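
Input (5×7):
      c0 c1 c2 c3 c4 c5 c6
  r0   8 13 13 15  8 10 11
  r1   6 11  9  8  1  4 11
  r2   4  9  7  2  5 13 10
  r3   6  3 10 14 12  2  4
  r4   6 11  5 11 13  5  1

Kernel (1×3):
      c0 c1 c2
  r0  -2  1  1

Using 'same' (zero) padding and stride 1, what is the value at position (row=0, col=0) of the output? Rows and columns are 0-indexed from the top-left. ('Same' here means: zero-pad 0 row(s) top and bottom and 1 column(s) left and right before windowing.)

The receptive field on the zero-padded input at this output position is [0 8 13]. Elementwise product with the kernel and sum: 0·-2 + 8·1 + 13·1.

21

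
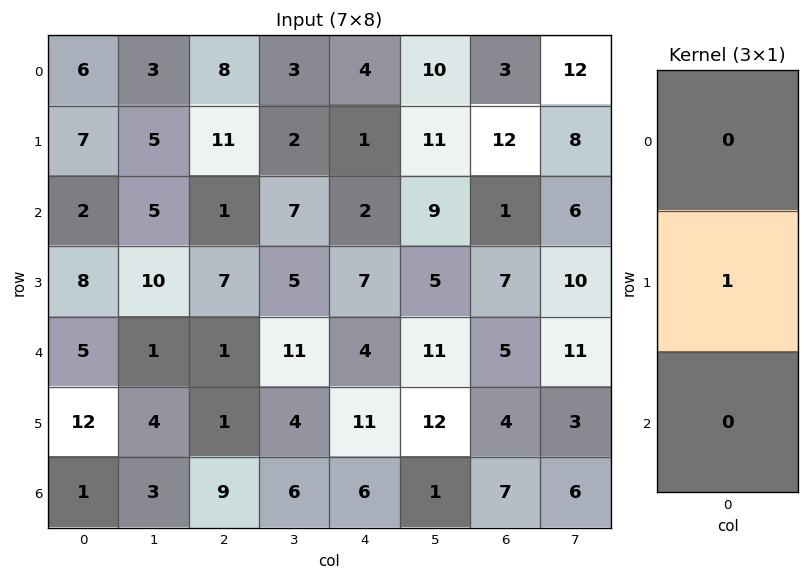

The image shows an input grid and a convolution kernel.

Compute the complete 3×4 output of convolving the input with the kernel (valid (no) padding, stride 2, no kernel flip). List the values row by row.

7 11 1 12
8 7 7 7
12 1 11 4

Output[0,0]: The receptive field on the input at this output position is [6 / 7 / 2]. Elementwise product with the kernel and sum: 7·1.
Output[0,1]: The receptive field on the input at this output position is [8 / 11 / 1]. Elementwise product with the kernel and sum: 11·1.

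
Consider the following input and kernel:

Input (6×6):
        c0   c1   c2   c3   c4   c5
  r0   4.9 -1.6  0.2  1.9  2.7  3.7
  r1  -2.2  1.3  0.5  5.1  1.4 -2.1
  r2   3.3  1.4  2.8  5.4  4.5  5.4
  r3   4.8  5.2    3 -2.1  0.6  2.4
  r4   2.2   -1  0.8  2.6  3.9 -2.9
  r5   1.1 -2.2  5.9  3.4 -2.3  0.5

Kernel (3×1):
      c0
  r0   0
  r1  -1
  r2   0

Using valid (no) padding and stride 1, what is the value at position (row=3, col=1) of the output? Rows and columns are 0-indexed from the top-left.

1

The receptive field on the input at this output position is [5.2 / -1 / -2.2]. Elementwise product with the kernel and sum: -1·-1.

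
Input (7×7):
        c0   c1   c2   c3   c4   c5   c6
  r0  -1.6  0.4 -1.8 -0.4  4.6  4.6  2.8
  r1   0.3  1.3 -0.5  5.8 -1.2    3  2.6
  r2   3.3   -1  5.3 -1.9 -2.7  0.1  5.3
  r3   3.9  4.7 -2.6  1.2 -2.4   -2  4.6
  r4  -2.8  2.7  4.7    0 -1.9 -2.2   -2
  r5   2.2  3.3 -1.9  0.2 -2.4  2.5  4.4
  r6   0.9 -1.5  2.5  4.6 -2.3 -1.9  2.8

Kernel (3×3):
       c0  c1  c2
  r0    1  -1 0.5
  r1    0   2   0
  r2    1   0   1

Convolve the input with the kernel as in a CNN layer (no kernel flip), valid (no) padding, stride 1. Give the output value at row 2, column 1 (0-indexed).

-9.75

The receptive field on the input at this output position is [-1 5.3 -1.9 / 4.7 -2.6 1.2 / 2.7 4.7 0]. Elementwise product with the kernel and sum: -1·1 + 5.3·-1 + -1.9·0.5 + -2.6·2 + 2.7·1 + 0·1.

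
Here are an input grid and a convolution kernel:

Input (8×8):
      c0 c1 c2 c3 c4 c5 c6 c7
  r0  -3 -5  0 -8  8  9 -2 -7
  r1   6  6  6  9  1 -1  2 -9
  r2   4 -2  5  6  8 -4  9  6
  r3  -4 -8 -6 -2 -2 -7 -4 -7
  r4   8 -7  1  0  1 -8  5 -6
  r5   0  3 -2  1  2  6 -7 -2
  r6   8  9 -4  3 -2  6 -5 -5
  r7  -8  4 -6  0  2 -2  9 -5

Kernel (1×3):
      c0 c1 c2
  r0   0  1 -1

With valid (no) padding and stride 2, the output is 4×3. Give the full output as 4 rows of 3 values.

-5 -16 11
-7 -2 -13
-8 -1 -13
13 5 11

Output[0,0]: The receptive field on the input at this output position is [-3 -5 0]. Elementwise product with the kernel and sum: -5·1 + 0·-1.
Output[0,1]: The receptive field on the input at this output position is [0 -8 8]. Elementwise product with the kernel and sum: -8·1 + 8·-1.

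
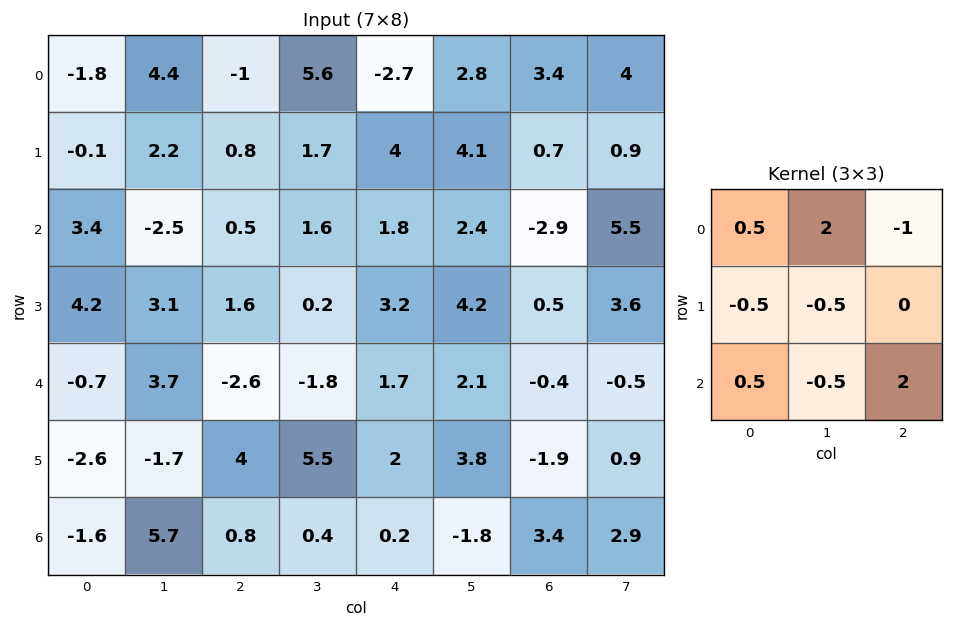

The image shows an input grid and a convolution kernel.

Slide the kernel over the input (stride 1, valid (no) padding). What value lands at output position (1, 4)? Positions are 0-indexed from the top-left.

7.9

The receptive field on the input at this output position is [4 4.1 0.7 / 1.8 2.4 -2.9 / 3.2 4.2 0.5]. Elementwise product with the kernel and sum: 4·0.5 + 4.1·2 + 0.7·-1 + 1.8·-0.5 + 2.4·-0.5 + 3.2·0.5 + 4.2·-0.5 + 0.5·2.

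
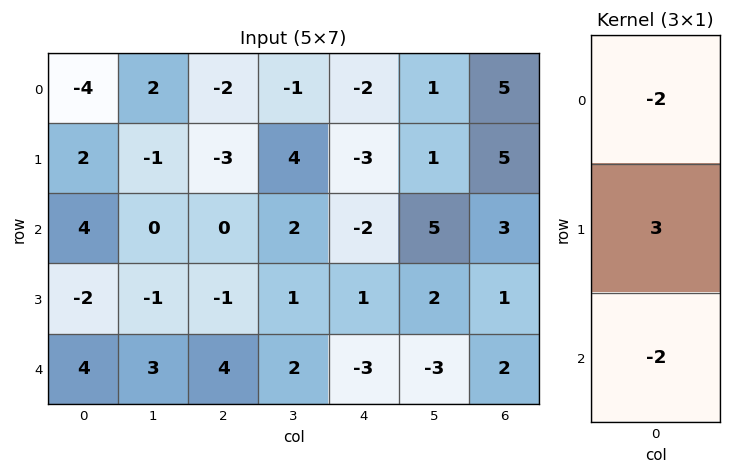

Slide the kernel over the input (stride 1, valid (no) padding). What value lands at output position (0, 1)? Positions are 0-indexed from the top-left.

-7

The receptive field on the input at this output position is [2 / -1 / 0]. Elementwise product with the kernel and sum: 2·-2 + -1·3 + 0·-2.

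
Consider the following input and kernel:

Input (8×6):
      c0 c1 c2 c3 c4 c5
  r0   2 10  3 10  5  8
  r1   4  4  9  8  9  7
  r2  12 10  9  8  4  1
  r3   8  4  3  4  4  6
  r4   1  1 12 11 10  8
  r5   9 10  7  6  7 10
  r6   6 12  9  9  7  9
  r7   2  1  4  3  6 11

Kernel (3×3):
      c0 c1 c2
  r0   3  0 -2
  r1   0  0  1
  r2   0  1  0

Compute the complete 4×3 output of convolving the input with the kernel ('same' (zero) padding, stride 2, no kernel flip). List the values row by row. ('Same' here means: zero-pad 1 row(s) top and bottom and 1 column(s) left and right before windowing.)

14 19 17
10 7 15
2 22 15
-6 31 13

Output[0,0]: The receptive field on the zero-padded input at this output position is [0 0 0 / 0 2 10 / 0 4 4]. Elementwise product with the kernel and sum: 0·3 + 0·-2 + 10·1 + 4·1.
Output[0,1]: The receptive field on the zero-padded input at this output position is [0 0 0 / 10 3 10 / 4 9 8]. Elementwise product with the kernel and sum: 0·3 + 0·-2 + 10·1 + 9·1.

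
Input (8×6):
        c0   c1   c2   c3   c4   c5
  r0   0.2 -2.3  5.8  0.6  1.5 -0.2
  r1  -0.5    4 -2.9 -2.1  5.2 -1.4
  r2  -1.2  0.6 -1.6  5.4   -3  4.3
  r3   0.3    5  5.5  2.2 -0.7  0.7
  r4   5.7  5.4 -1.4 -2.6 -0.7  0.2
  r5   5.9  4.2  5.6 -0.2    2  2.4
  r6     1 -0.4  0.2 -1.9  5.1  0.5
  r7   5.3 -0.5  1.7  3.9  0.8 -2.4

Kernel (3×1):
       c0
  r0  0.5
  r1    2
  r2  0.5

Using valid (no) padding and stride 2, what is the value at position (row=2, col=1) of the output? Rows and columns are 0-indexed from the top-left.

The receptive field on the input at this output position is [-1.4 / 5.6 / 0.2]. Elementwise product with the kernel and sum: -1.4·0.5 + 5.6·2 + 0.2·0.5.

10.6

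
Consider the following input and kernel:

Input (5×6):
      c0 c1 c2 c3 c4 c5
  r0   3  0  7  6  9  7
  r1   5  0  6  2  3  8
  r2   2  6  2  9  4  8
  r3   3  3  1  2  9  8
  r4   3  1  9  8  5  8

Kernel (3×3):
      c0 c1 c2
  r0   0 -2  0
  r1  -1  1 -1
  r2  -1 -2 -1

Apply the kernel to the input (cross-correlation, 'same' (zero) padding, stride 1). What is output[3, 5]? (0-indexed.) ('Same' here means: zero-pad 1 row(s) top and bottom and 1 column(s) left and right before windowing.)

The receptive field on the zero-padded input at this output position is [4 8 0 / 9 8 0 / 5 8 0]. Elementwise product with the kernel and sum: 8·-2 + 9·-1 + 8·1 + 0·-1 + 5·-1 + 8·-2 + 0·-1.

-38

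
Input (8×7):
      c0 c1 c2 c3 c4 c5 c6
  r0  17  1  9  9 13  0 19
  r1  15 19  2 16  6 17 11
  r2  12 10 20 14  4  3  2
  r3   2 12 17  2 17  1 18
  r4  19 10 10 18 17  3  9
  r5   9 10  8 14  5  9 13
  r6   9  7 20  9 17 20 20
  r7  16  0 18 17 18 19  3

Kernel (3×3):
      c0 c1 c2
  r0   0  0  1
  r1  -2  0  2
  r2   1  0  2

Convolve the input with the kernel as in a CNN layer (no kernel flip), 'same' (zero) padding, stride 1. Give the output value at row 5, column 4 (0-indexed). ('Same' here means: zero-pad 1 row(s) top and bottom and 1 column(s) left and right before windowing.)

42

The receptive field on the zero-padded input at this output position is [18 17 3 / 14 5 9 / 9 17 20]. Elementwise product with the kernel and sum: 3·1 + 14·-2 + 9·2 + 9·1 + 20·2.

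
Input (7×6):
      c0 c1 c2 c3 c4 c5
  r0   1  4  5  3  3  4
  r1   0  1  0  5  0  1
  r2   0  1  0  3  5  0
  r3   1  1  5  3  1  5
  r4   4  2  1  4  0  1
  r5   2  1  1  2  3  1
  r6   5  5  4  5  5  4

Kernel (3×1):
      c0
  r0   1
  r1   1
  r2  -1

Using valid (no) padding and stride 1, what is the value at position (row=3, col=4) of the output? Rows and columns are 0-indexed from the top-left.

-2

The receptive field on the input at this output position is [1 / 0 / 3]. Elementwise product with the kernel and sum: 1·1 + 0·1 + 3·-1.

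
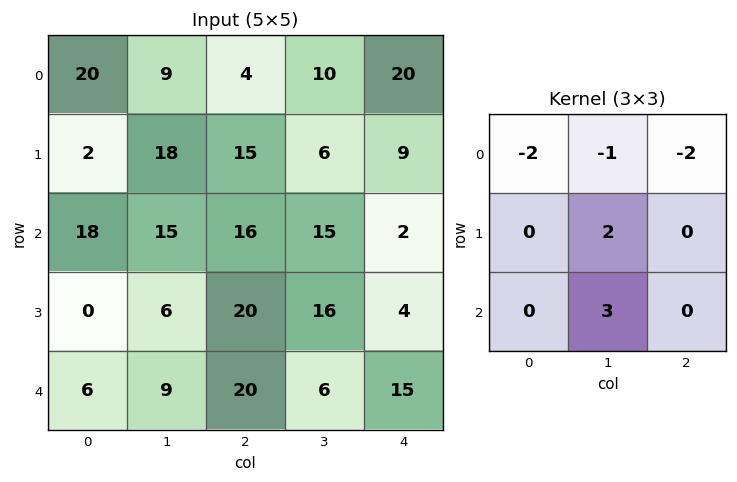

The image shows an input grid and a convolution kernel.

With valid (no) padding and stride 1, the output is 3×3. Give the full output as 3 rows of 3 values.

24 36 -1
-4 29 24
-44 24 -1

Output[0,0]: The receptive field on the input at this output position is [20 9 4 / 2 18 15 / 18 15 16]. Elementwise product with the kernel and sum: 20·-2 + 9·-1 + 4·-2 + 18·2 + 15·3.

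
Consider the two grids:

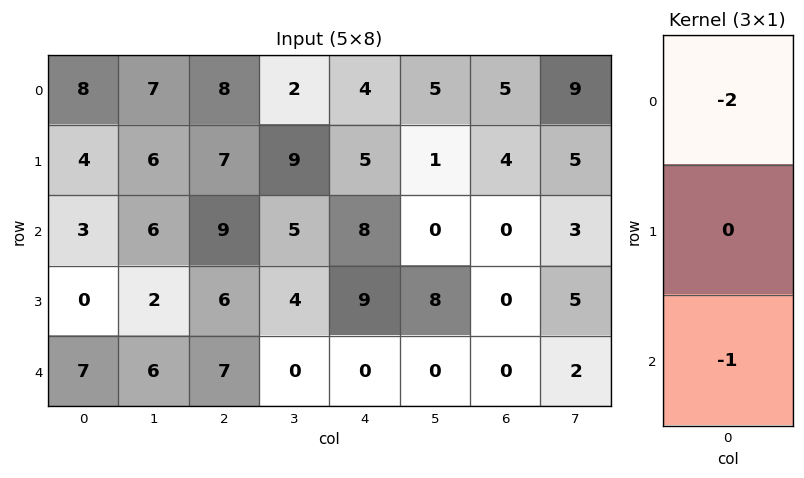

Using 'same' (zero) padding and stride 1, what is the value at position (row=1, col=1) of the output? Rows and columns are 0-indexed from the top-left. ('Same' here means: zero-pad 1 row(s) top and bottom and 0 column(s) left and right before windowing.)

The receptive field on the zero-padded input at this output position is [7 / 6 / 6]. Elementwise product with the kernel and sum: 7·-2 + 6·-1.

-20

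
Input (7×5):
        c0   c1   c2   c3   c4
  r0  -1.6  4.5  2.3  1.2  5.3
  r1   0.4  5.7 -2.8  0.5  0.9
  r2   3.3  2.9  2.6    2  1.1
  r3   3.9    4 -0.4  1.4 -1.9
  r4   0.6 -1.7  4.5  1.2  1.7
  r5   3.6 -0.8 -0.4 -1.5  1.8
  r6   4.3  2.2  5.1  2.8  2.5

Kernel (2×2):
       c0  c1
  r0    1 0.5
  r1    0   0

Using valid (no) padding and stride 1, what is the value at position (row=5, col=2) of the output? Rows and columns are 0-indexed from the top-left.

-1.15

The receptive field on the input at this output position is [-0.4 -1.5 / 5.1 2.8]. Elementwise product with the kernel and sum: -0.4·1 + -1.5·0.5.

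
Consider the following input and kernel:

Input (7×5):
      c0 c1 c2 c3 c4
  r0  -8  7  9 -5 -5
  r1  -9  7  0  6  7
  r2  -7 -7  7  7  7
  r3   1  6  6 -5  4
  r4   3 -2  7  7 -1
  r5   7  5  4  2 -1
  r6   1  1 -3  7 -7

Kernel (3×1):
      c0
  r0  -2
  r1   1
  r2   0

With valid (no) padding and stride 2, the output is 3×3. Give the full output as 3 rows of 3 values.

7 -18 17
15 -8 -10
1 -10 1

Output[0,0]: The receptive field on the input at this output position is [-8 / -9 / -7]. Elementwise product with the kernel and sum: -8·-2 + -9·1.
Output[0,1]: The receptive field on the input at this output position is [9 / 0 / 7]. Elementwise product with the kernel and sum: 9·-2 + 0·1.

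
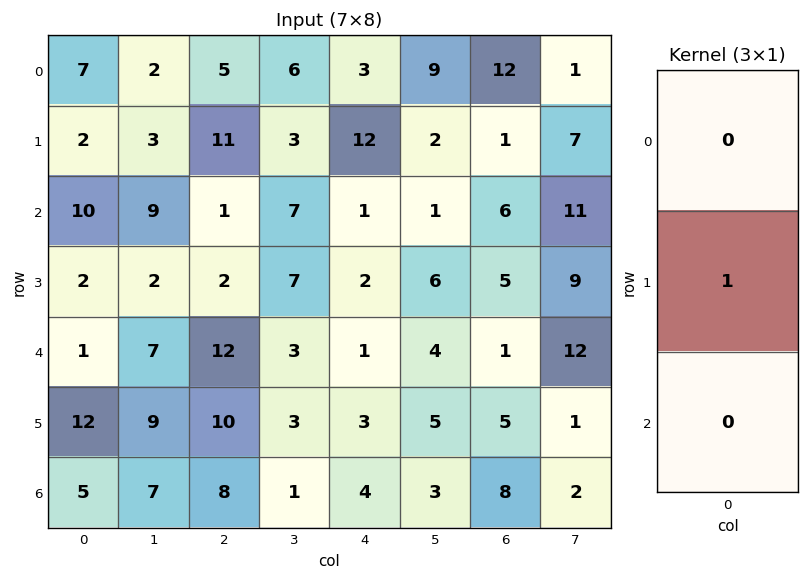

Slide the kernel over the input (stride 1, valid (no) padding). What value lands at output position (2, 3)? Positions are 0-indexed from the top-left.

The receptive field on the input at this output position is [7 / 7 / 3]. Elementwise product with the kernel and sum: 7·1.

7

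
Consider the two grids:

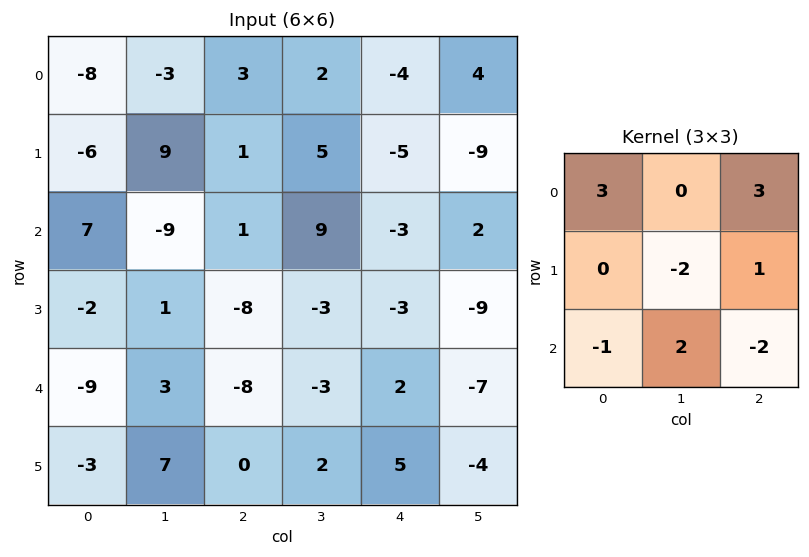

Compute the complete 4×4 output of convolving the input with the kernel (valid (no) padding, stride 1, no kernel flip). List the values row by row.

-59 -7 5 0
24 38 -25 11
45 0 -5 51
-27 -4 -31 -31

Output[0,0]: The receptive field on the input at this output position is [-8 -3 3 / -6 9 1 / 7 -9 1]. Elementwise product with the kernel and sum: -8·3 + 3·3 + 9·-2 + 1·1 + 7·-1 + -9·2 + 1·-2.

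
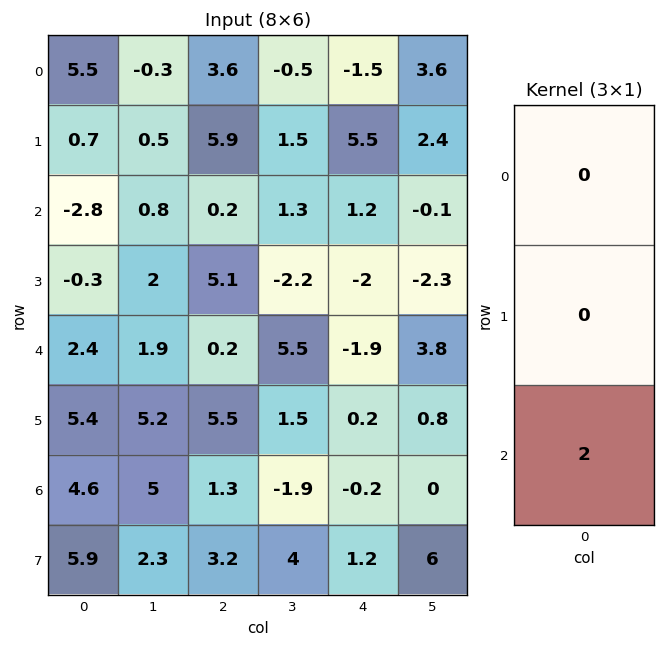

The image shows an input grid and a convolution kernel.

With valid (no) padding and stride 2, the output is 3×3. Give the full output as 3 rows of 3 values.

Output[0,0]: The receptive field on the input at this output position is [5.5 / 0.7 / -2.8]. Elementwise product with the kernel and sum: -2.8·2.

-5.6 0.4 2.4
4.8 0.4 -3.8
9.2 2.6 -0.4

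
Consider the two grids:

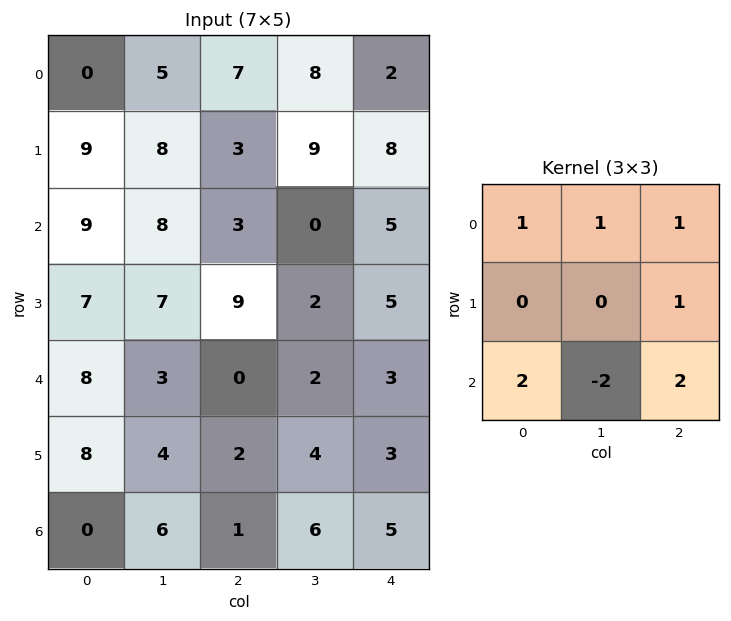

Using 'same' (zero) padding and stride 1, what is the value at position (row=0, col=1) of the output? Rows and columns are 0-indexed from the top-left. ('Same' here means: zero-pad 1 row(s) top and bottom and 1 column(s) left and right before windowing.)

15

The receptive field on the zero-padded input at this output position is [0 0 0 / 0 5 7 / 9 8 3]. Elementwise product with the kernel and sum: 0·1 + 0·1 + 0·1 + 7·1 + 9·2 + 8·-2 + 3·2.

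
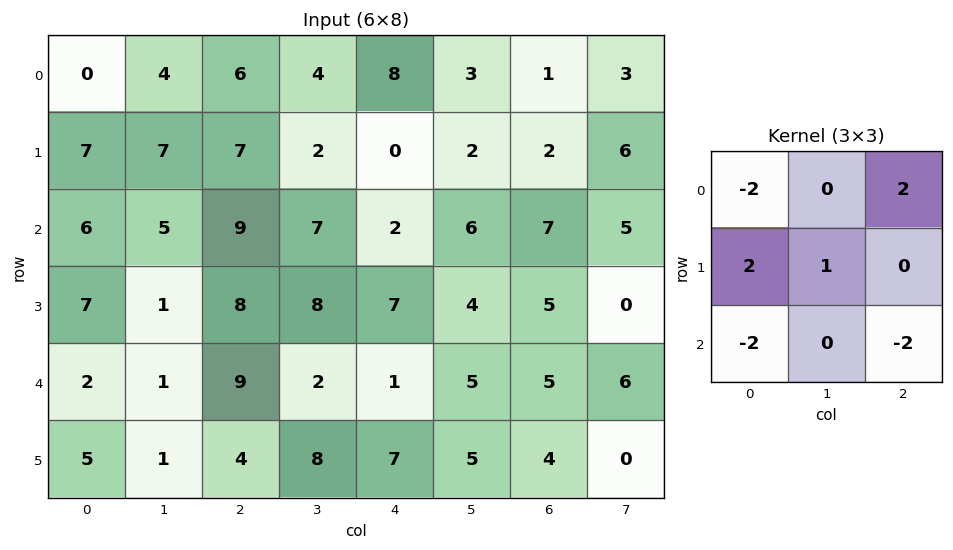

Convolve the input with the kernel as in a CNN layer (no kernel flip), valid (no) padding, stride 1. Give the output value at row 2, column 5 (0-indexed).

The receptive field on the input at this output position is [6 7 5 / 4 5 0 / 5 5 6]. Elementwise product with the kernel and sum: 6·-2 + 5·2 + 4·2 + 5·1 + 5·-2 + 6·-2.

-11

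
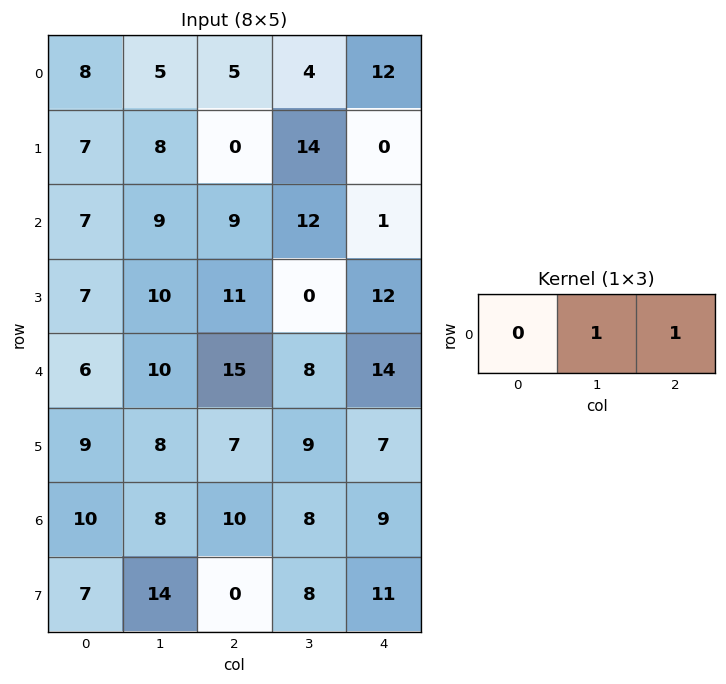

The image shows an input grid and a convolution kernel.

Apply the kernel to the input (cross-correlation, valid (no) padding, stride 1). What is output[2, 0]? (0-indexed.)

The receptive field on the input at this output position is [7 9 9]. Elementwise product with the kernel and sum: 9·1 + 9·1.

18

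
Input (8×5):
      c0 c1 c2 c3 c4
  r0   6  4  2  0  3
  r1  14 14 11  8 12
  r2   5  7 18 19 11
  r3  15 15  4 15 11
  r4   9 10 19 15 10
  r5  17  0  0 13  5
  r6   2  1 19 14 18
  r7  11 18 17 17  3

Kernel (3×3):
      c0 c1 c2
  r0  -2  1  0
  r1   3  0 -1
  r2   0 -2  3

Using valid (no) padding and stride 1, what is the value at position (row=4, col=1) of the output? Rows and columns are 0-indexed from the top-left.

-10

The receptive field on the input at this output position is [10 19 15 / 0 0 13 / 1 19 14]. Elementwise product with the kernel and sum: 10·-2 + 19·1 + 0·3 + 13·-1 + 19·-2 + 14·3.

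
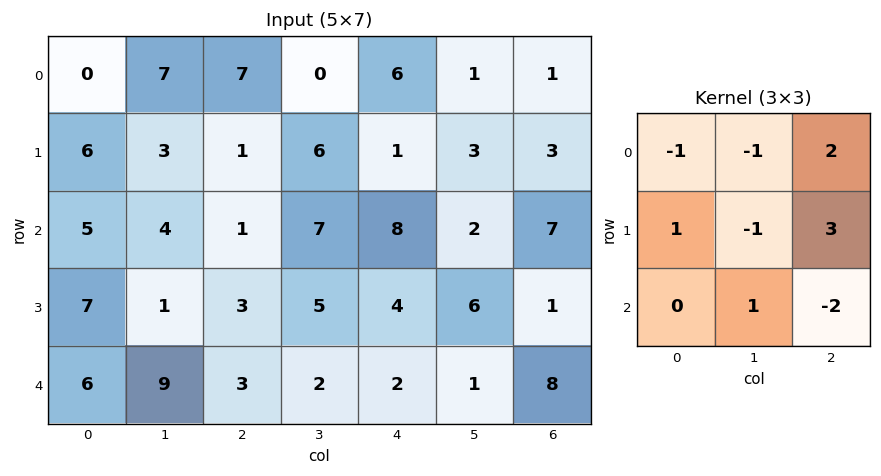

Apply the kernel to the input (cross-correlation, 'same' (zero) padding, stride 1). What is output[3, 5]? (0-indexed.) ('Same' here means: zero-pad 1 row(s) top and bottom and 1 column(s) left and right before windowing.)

The receptive field on the zero-padded input at this output position is [8 2 7 / 4 6 1 / 2 1 8]. Elementwise product with the kernel and sum: 8·-1 + 2·-1 + 7·2 + 4·1 + 6·-1 + 1·3 + 1·1 + 8·-2.

-10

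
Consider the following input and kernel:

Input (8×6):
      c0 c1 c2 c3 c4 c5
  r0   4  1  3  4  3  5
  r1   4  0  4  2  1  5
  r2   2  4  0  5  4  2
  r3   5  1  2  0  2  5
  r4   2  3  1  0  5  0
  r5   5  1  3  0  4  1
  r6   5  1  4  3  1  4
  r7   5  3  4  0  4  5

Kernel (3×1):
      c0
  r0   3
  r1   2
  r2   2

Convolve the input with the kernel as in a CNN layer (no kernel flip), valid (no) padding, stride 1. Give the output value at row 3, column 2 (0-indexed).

14

The receptive field on the input at this output position is [2 / 1 / 3]. Elementwise product with the kernel and sum: 2·3 + 1·2 + 3·2.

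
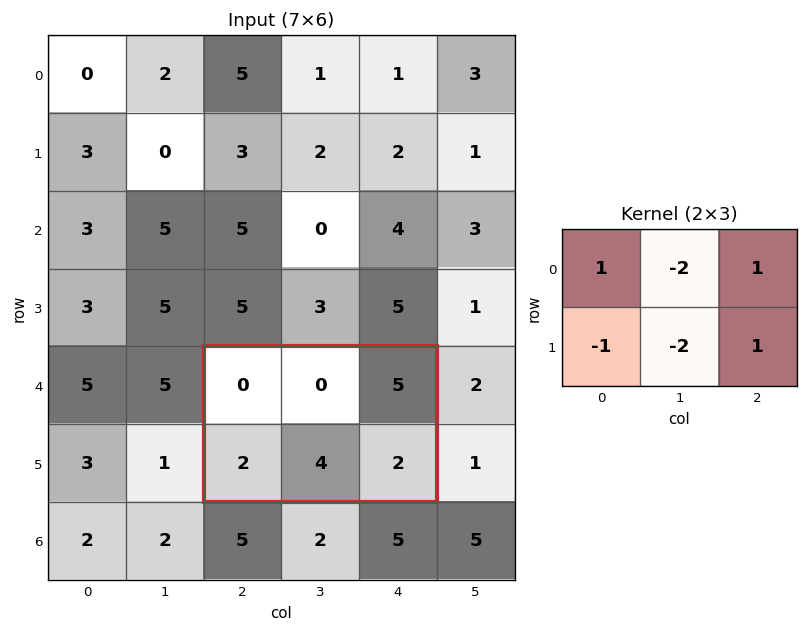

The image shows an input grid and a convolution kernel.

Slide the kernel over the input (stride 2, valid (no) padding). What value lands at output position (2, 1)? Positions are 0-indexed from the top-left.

-3

The receptive field on the input at this output position is [0 0 5 / 2 4 2]. Elementwise product with the kernel and sum: 0·1 + 0·-2 + 5·1 + 2·-1 + 4·-2 + 2·1.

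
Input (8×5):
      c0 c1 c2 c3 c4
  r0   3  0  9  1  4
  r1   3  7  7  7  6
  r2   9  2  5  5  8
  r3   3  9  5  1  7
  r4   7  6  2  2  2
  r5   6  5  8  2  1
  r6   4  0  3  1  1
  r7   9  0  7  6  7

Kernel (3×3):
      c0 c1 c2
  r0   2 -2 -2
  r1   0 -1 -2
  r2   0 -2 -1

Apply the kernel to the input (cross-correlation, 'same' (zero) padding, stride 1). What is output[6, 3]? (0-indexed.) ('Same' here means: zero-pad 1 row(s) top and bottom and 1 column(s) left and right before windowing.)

The receptive field on the zero-padded input at this output position is [8 2 1 / 3 1 1 / 7 6 7]. Elementwise product with the kernel and sum: 8·2 + 2·-2 + 1·-2 + 1·-1 + 1·-2 + 6·-2 + 7·-1.

-12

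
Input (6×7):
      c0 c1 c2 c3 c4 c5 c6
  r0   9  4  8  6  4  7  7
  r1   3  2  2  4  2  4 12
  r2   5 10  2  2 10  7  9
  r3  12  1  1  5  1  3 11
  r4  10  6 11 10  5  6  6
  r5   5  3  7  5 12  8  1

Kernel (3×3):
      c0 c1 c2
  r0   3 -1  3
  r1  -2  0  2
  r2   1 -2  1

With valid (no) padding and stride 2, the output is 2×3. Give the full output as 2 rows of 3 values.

Output[0,0]: The receptive field on the input at this output position is [9 4 8 / 3 2 2 / 5 10 2]. Elementwise product with the kernel and sum: 9·3 + 4·-1 + 8·3 + 3·-2 + 2·2 + 5·1 + 10·-2 + 2·1.

32 38 51
-2 30 69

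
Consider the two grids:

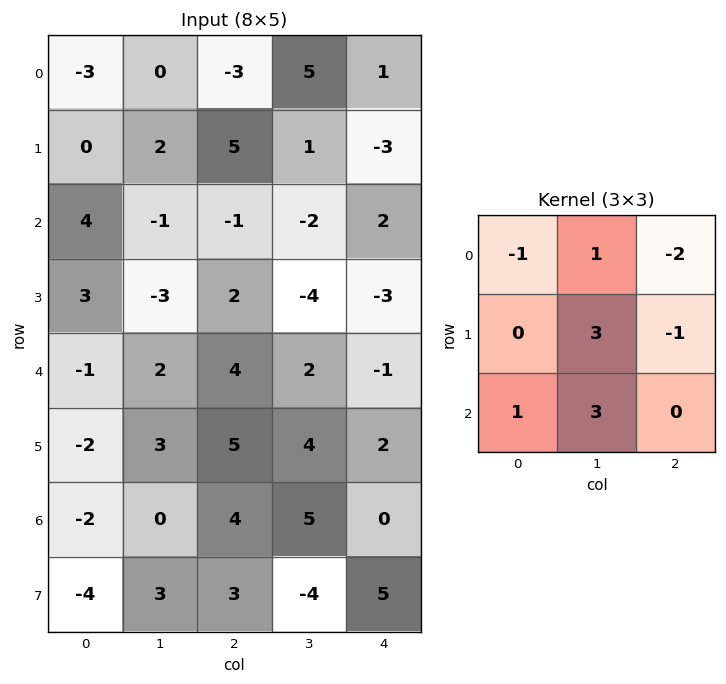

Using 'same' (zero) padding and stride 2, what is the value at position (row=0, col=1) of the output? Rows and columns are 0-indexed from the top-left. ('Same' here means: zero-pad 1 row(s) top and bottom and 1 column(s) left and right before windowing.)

3

The receptive field on the zero-padded input at this output position is [0 0 0 / 0 -3 5 / 2 5 1]. Elementwise product with the kernel and sum: 0·-1 + 0·1 + 0·-2 + -3·3 + 5·-1 + 2·1 + 5·3.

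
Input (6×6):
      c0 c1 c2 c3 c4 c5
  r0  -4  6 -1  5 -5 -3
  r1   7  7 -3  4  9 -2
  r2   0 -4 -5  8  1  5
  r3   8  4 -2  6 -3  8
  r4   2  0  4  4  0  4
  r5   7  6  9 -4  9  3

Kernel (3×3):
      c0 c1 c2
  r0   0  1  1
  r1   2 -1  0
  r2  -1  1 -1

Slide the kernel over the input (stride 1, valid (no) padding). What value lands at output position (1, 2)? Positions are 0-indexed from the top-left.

6

The receptive field on the input at this output position is [-3 4 9 / -5 8 1 / -2 6 -3]. Elementwise product with the kernel and sum: 4·1 + 9·1 + -5·2 + 8·-1 + -2·-1 + 6·1 + -3·-1.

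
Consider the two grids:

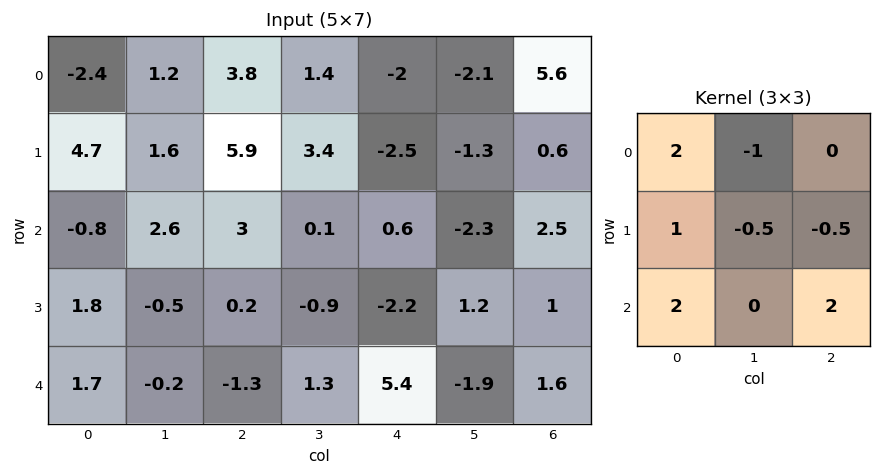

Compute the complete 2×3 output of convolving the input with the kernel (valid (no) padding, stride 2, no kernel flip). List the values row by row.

-0.65 18.85 2.15
-1.45 15.85 14.2

Output[0,0]: The receptive field on the input at this output position is [-2.4 1.2 3.8 / 4.7 1.6 5.9 / -0.8 2.6 3]. Elementwise product with the kernel and sum: -2.4·2 + 1.2·-1 + 4.7·1 + 1.6·-0.5 + 5.9·-0.5 + -0.8·2 + 3·2.
Output[0,1]: The receptive field on the input at this output position is [3.8 1.4 -2 / 5.9 3.4 -2.5 / 3 0.1 0.6]. Elementwise product with the kernel and sum: 3.8·2 + 1.4·-1 + 5.9·1 + 3.4·-0.5 + -2.5·-0.5 + 3·2 + 0.6·2.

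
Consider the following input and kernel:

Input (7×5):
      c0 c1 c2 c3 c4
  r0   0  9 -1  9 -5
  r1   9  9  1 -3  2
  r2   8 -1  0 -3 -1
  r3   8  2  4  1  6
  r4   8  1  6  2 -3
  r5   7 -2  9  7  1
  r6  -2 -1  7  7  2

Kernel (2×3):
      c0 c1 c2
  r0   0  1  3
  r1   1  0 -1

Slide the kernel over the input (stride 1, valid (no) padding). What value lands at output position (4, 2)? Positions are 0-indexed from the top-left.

1

The receptive field on the input at this output position is [6 2 -3 / 9 7 1]. Elementwise product with the kernel and sum: 2·1 + -3·3 + 9·1 + 1·-1.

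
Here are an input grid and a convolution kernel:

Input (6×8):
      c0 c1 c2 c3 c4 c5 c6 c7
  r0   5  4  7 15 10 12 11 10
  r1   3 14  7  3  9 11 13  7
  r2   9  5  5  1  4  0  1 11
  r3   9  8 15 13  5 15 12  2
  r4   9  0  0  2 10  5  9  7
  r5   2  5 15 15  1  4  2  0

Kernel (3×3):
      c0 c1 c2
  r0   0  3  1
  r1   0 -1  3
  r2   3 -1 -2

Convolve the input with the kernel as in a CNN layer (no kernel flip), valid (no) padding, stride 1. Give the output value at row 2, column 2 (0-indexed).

-13

The receptive field on the input at this output position is [5 1 4 / 15 13 5 / 0 2 10]. Elementwise product with the kernel and sum: 1·3 + 4·1 + 13·-1 + 5·3 + 0·3 + 2·-1 + 10·-2.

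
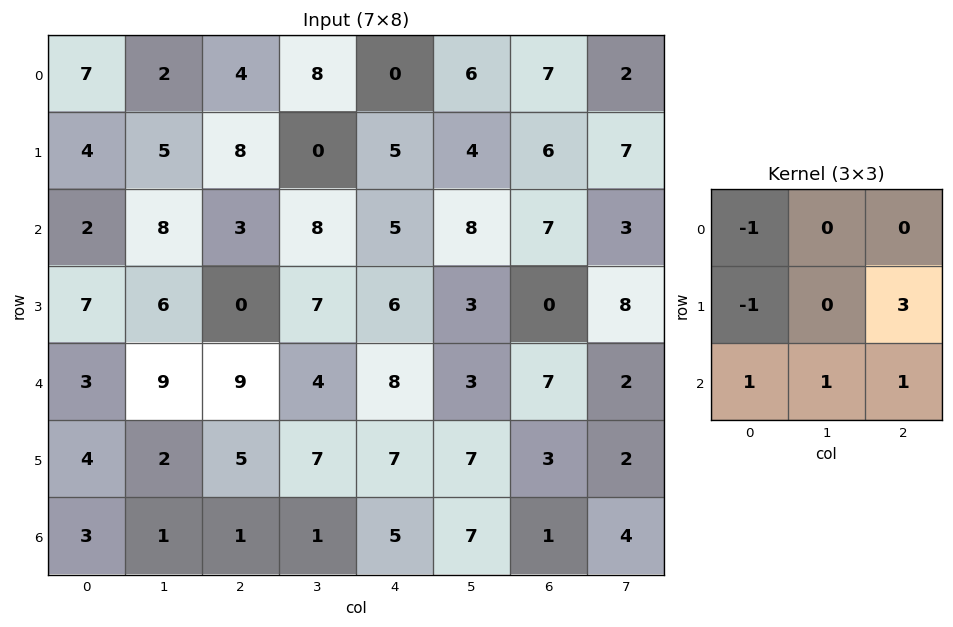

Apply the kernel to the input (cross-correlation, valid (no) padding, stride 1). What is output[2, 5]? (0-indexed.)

The receptive field on the input at this output position is [8 7 3 / 3 0 8 / 3 7 2]. Elementwise product with the kernel and sum: 8·-1 + 3·-1 + 8·3 + 3·1 + 7·1 + 2·1.

25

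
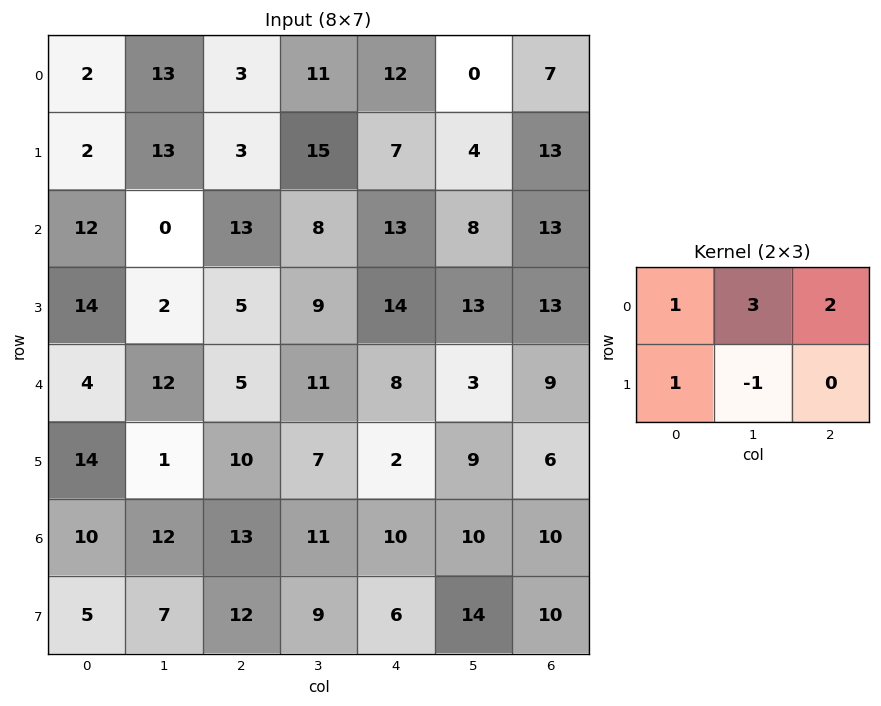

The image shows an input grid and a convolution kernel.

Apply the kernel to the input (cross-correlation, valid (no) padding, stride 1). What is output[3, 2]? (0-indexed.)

The receptive field on the input at this output position is [5 9 14 / 5 11 8]. Elementwise product with the kernel and sum: 5·1 + 9·3 + 14·2 + 5·1 + 11·-1.

54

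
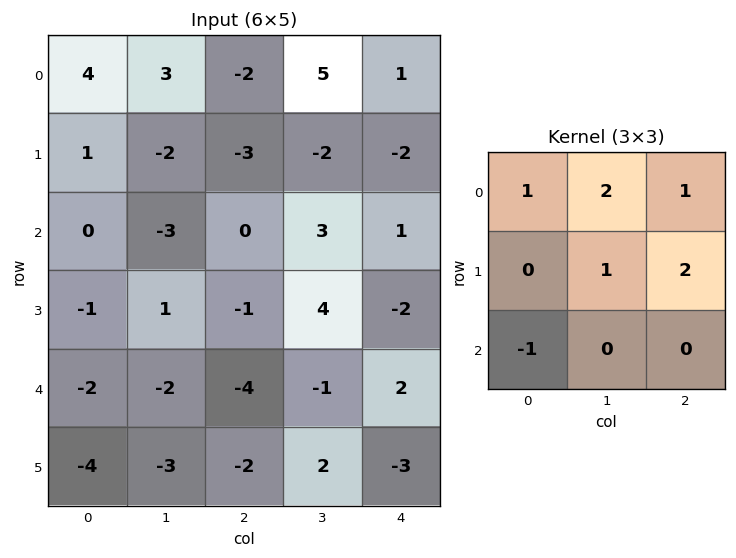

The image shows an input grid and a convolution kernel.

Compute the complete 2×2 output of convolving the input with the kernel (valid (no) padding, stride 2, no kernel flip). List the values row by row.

Output[0,0]: The receptive field on the input at this output position is [4 3 -2 / 1 -2 -3 / 0 -3 0]. Elementwise product with the kernel and sum: 4·1 + 3·2 + -2·1 + -2·1 + -3·2 + 0·-1.

0 3
-5 11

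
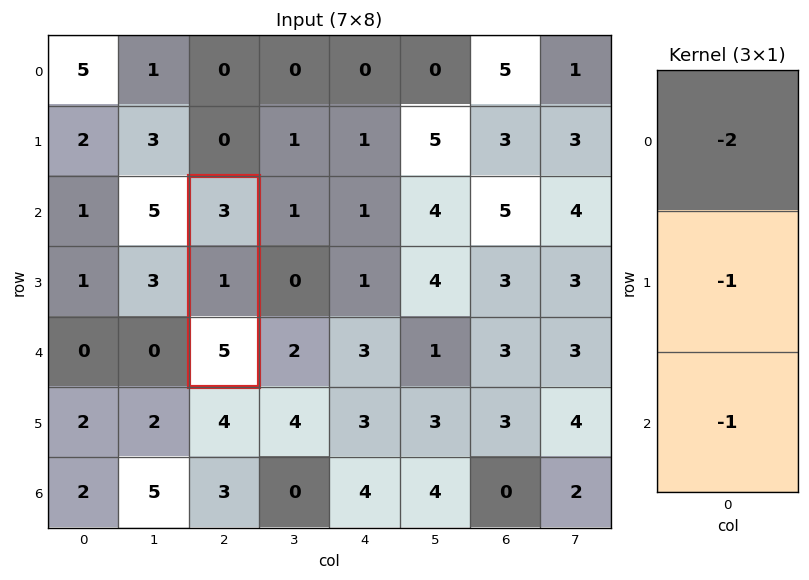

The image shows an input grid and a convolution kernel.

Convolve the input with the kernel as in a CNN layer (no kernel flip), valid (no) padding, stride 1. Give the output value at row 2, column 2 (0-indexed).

The receptive field on the input at this output position is [3 / 1 / 5]. Elementwise product with the kernel and sum: 3·-2 + 1·-1 + 5·-1.

-12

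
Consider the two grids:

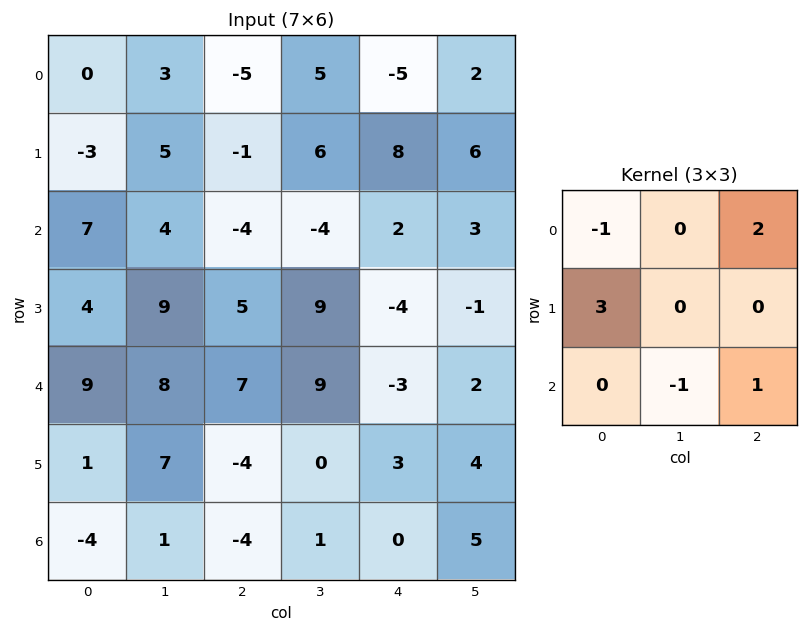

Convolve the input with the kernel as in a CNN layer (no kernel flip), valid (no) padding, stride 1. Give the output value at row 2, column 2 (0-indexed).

The receptive field on the input at this output position is [-4 -4 2 / 5 9 -4 / 7 9 -3]. Elementwise product with the kernel and sum: -4·-1 + 2·2 + 5·3 + 9·-1 + -3·1.

11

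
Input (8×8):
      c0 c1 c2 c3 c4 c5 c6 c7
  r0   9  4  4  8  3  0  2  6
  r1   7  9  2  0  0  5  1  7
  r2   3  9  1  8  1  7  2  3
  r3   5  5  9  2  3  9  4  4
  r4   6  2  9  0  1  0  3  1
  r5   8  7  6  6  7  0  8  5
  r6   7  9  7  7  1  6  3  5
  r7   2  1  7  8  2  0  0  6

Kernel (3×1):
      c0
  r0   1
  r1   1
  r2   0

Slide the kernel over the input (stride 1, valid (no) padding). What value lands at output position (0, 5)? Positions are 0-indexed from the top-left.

5

The receptive field on the input at this output position is [0 / 5 / 7]. Elementwise product with the kernel and sum: 0·1 + 5·1.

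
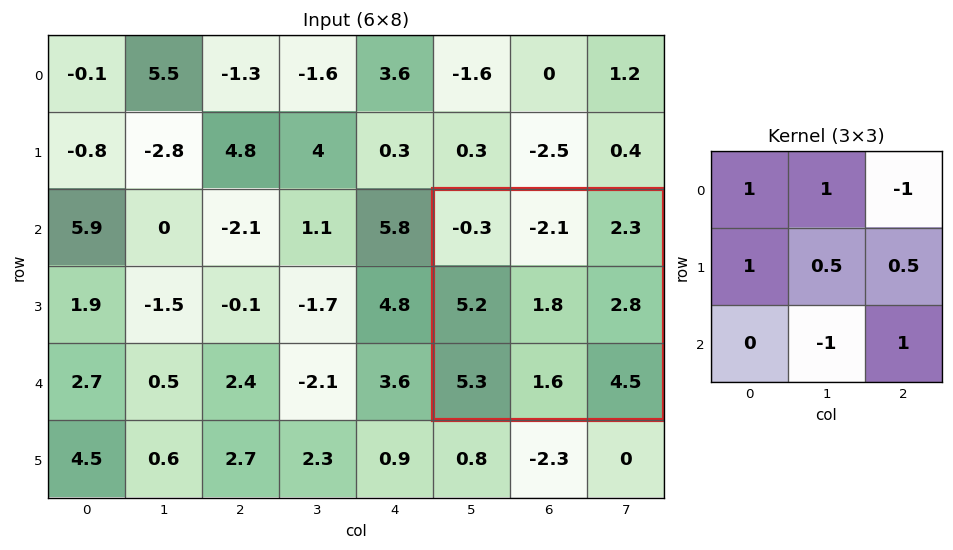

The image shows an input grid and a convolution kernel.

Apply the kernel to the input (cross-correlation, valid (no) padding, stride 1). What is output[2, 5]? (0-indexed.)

The receptive field on the input at this output position is [-0.3 -2.1 2.3 / 5.2 1.8 2.8 / 5.3 1.6 4.5]. Elementwise product with the kernel and sum: -0.3·1 + -2.1·1 + 2.3·-1 + 5.2·1 + 1.8·0.5 + 2.8·0.5 + 1.6·-1 + 4.5·1.

5.7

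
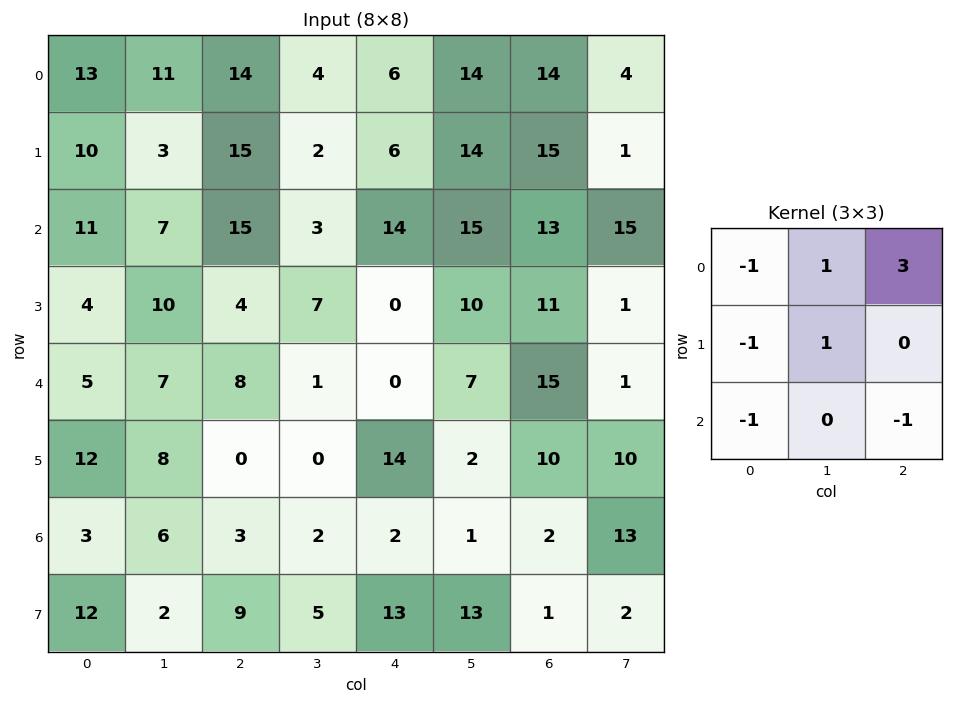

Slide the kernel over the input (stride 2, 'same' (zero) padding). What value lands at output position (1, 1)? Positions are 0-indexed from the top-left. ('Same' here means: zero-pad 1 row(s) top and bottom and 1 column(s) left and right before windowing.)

9

The receptive field on the zero-padded input at this output position is [3 15 2 / 7 15 3 / 10 4 7]. Elementwise product with the kernel and sum: 3·-1 + 15·1 + 2·3 + 7·-1 + 15·1 + 10·-1 + 7·-1.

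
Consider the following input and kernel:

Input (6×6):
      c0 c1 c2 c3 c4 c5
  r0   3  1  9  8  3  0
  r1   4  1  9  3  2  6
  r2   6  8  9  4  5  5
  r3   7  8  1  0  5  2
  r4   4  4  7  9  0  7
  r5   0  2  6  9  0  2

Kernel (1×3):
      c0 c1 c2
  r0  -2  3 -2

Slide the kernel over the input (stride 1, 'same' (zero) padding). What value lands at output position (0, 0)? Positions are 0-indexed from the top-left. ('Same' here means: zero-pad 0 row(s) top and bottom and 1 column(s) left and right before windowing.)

7

The receptive field on the zero-padded input at this output position is [0 3 1]. Elementwise product with the kernel and sum: 0·-2 + 3·3 + 1·-2.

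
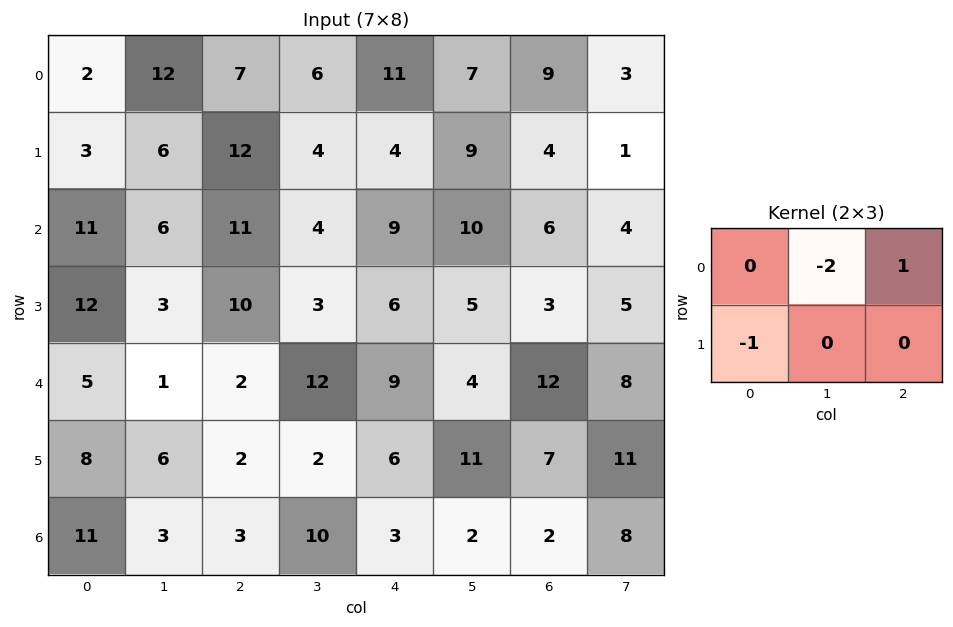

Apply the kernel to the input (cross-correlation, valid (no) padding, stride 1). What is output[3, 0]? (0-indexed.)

The receptive field on the input at this output position is [12 3 10 / 5 1 2]. Elementwise product with the kernel and sum: 3·-2 + 10·1 + 5·-1.

-1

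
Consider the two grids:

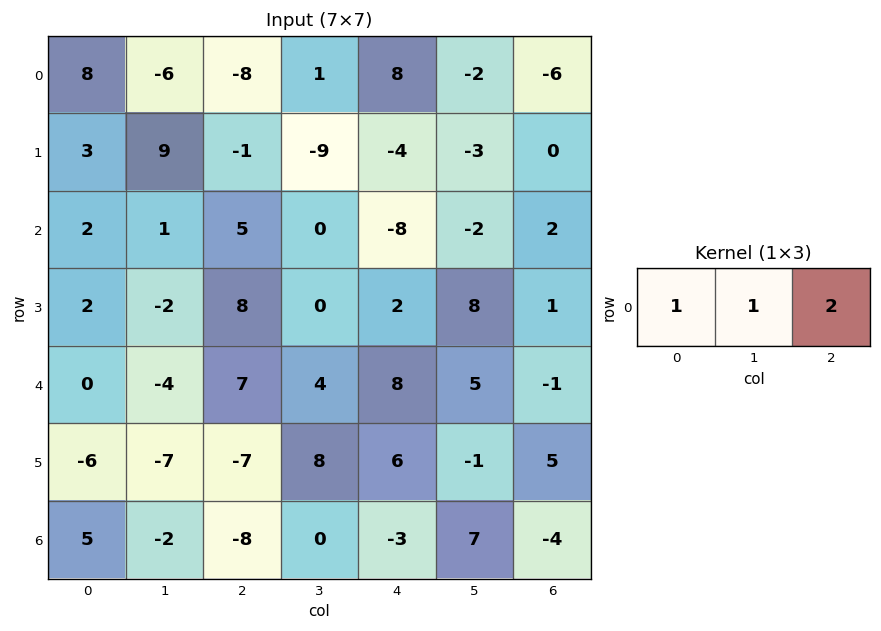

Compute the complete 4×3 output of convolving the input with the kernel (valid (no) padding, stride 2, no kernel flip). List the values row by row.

-14 9 -6
13 -11 -6
10 27 11
-13 -14 -4

Output[0,0]: The receptive field on the input at this output position is [8 -6 -8]. Elementwise product with the kernel and sum: 8·1 + -6·1 + -8·2.
Output[0,1]: The receptive field on the input at this output position is [-8 1 8]. Elementwise product with the kernel and sum: -8·1 + 1·1 + 8·2.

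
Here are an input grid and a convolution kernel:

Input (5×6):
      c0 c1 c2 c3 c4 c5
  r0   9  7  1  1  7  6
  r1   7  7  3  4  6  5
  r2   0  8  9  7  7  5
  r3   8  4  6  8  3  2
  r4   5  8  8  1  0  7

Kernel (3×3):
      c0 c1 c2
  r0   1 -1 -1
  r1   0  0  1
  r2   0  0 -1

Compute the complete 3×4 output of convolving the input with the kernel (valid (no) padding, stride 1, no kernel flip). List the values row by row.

-5 2 -8 -12
0 -1 -3 -4
-19 -1 -2 -10

Output[0,0]: The receptive field on the input at this output position is [9 7 1 / 7 7 3 / 0 8 9]. Elementwise product with the kernel and sum: 9·1 + 7·-1 + 1·-1 + 3·1 + 9·-1.
Output[0,1]: The receptive field on the input at this output position is [7 1 1 / 7 3 4 / 8 9 7]. Elementwise product with the kernel and sum: 7·1 + 1·-1 + 1·-1 + 4·1 + 7·-1.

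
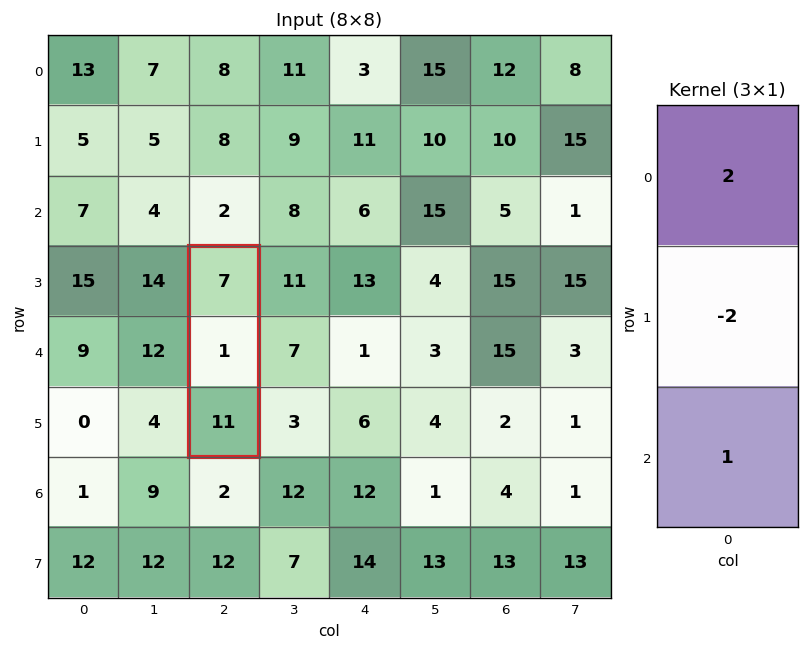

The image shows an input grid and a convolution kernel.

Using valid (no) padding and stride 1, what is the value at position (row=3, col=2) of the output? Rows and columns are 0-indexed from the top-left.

The receptive field on the input at this output position is [7 / 1 / 11]. Elementwise product with the kernel and sum: 7·2 + 1·-2 + 11·1.

23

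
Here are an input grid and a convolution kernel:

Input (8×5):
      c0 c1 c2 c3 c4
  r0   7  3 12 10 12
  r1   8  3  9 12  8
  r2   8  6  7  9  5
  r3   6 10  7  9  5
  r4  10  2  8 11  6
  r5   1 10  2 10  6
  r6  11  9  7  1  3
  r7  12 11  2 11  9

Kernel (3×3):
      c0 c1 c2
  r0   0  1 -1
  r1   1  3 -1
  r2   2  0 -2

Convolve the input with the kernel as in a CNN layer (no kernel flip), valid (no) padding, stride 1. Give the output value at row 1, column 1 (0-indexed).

The receptive field on the input at this output position is [3 9 12 / 6 7 9 / 10 7 9]. Elementwise product with the kernel and sum: 9·1 + 12·-1 + 6·1 + 7·3 + 9·-1 + 10·2 + 9·-2.

17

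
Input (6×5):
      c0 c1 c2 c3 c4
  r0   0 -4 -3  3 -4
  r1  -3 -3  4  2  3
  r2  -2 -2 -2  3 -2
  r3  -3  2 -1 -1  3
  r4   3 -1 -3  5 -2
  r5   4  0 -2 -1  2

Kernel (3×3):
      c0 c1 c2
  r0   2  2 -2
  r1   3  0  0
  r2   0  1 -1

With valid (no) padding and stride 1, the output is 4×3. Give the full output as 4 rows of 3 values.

Output[0,0]: The receptive field on the input at this output position is [0 -4 -3 / -3 -3 4 / -2 -2 -2]. Elementwise product with the kernel and sum: 0·2 + -4·2 + -3·-2 + -3·3 + -2·1 + -2·-1.
Output[0,1]: The receptive field on the input at this output position is [-4 -3 3 / -3 4 2 / -2 -2 3]. Elementwise product with the kernel and sum: -4·2 + -3·2 + 3·-2 + -3·3 + -2·1 + 3·-1.

-11 -34 25
-23 -8 -4
-11 -16 10
11 0 -22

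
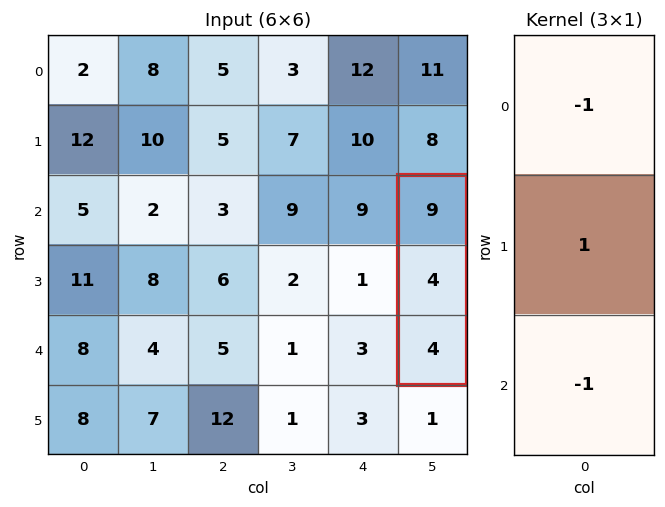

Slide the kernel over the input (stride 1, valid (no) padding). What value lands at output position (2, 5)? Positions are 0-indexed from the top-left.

The receptive field on the input at this output position is [9 / 4 / 4]. Elementwise product with the kernel and sum: 9·-1 + 4·1 + 4·-1.

-9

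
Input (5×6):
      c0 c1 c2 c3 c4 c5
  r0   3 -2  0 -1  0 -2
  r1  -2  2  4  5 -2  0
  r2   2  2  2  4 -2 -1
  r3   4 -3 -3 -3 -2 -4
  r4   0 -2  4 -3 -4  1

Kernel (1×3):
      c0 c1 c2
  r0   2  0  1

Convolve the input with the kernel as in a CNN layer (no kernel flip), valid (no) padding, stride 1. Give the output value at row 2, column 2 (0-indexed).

The receptive field on the input at this output position is [2 4 -2]. Elementwise product with the kernel and sum: 2·2 + -2·1.

2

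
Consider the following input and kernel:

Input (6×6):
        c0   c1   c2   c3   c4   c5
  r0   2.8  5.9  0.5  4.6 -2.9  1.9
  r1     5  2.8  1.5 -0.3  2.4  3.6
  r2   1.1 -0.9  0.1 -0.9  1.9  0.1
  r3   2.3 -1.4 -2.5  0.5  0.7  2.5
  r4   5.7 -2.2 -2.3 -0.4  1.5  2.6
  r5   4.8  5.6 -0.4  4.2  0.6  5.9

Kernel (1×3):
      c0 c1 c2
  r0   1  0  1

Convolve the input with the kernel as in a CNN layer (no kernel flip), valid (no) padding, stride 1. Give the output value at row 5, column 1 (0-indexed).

The receptive field on the input at this output position is [5.6 -0.4 4.2]. Elementwise product with the kernel and sum: 5.6·1 + 4.2·1.

9.8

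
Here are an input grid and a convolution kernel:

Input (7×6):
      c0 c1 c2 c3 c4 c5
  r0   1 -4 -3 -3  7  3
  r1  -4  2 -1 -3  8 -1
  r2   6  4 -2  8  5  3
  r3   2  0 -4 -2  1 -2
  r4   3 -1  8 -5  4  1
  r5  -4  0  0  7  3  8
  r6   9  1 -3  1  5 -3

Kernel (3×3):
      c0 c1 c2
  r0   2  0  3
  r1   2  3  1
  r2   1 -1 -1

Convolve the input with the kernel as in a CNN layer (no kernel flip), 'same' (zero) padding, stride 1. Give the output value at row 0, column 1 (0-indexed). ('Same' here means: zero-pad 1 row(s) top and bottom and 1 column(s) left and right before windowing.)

-18

The receptive field on the zero-padded input at this output position is [0 0 0 / 1 -4 -3 / -4 2 -1]. Elementwise product with the kernel and sum: 0·2 + 0·3 + 1·2 + -4·3 + -3·1 + -4·1 + 2·-1 + -1·-1.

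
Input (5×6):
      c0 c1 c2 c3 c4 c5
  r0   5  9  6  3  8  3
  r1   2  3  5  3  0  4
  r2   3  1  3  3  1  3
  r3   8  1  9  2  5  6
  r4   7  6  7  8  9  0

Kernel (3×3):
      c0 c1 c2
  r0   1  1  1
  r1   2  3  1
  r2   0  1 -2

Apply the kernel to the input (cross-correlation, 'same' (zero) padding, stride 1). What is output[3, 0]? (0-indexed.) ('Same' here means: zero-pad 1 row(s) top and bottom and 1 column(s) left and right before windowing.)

The receptive field on the zero-padded input at this output position is [0 3 1 / 0 8 1 / 0 7 6]. Elementwise product with the kernel and sum: 0·1 + 3·1 + 1·1 + 0·2 + 8·3 + 1·1 + 7·1 + 6·-2.

24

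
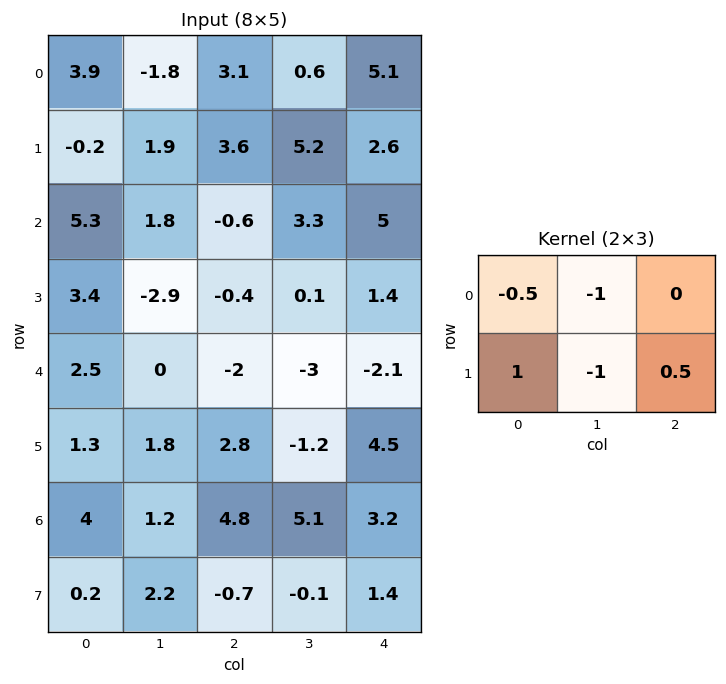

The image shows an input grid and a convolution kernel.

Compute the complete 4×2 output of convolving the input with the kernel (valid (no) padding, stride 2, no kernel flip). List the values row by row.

Output[0,0]: The receptive field on the input at this output position is [3.9 -1.8 3.1 / -0.2 1.9 3.6]. Elementwise product with the kernel and sum: 3.9·-0.5 + -1.8·-1 + -0.2·1 + 1.9·-1 + 3.6·0.5.

-0.45 -2.45
1.65 -2.8
-0.35 10.25
-5.55 -7.4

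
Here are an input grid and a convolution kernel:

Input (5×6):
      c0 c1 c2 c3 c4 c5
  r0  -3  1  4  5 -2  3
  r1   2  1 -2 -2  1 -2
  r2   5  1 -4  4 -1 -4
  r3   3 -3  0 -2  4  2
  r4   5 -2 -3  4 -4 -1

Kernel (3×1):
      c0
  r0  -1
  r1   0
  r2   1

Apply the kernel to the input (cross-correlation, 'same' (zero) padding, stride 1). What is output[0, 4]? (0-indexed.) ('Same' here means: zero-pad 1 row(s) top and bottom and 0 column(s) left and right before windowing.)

The receptive field on the zero-padded input at this output position is [0 / -2 / 1]. Elementwise product with the kernel and sum: 0·-1 + 1·1.

1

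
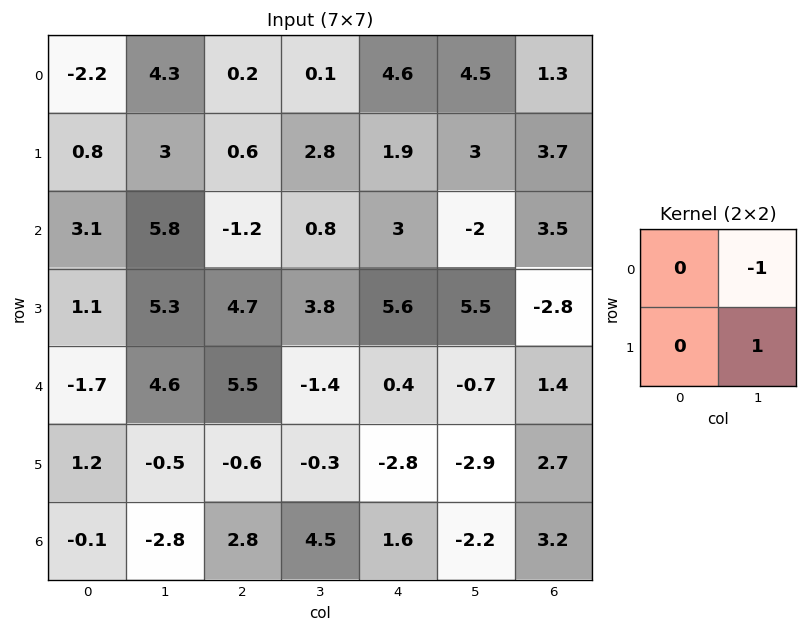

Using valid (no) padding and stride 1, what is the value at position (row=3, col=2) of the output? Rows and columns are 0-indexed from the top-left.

-5.2

The receptive field on the input at this output position is [4.7 3.8 / 5.5 -1.4]. Elementwise product with the kernel and sum: 3.8·-1 + -1.4·1.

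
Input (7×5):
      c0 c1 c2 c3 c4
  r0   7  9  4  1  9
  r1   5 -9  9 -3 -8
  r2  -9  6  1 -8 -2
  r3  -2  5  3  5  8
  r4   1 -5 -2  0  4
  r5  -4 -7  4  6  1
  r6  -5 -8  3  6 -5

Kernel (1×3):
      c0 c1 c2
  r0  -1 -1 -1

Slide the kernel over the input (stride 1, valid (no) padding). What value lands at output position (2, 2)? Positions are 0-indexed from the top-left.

9

The receptive field on the input at this output position is [1 -8 -2]. Elementwise product with the kernel and sum: 1·-1 + -8·-1 + -2·-1.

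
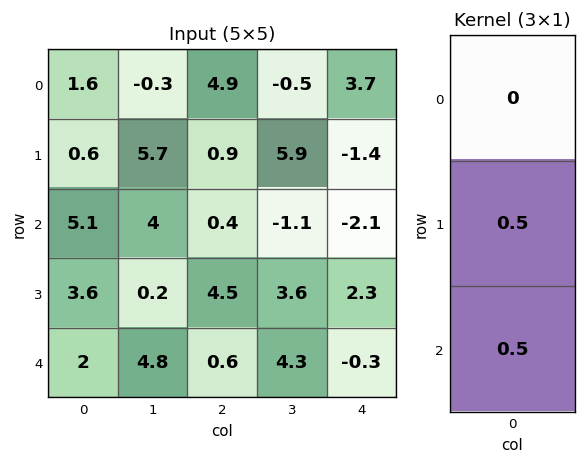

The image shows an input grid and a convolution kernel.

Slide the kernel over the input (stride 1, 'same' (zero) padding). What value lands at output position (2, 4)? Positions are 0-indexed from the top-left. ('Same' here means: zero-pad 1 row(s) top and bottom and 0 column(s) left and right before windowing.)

The receptive field on the zero-padded input at this output position is [-1.4 / -2.1 / 2.3]. Elementwise product with the kernel and sum: -2.1·0.5 + 2.3·0.5.

0.1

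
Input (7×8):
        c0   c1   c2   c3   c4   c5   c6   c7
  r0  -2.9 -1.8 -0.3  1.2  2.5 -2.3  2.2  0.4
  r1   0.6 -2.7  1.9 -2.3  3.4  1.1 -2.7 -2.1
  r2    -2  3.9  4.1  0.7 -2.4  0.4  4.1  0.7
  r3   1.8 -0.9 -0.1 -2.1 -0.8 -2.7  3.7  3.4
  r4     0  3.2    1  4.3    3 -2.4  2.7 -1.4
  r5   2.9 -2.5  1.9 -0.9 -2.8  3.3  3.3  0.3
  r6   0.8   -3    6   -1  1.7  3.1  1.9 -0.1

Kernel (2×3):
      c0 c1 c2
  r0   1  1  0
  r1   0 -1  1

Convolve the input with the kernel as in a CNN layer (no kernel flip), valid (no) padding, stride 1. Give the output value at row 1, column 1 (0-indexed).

The receptive field on the input at this output position is [-2.7 1.9 -2.3 / 3.9 4.1 0.7]. Elementwise product with the kernel and sum: -2.7·1 + 1.9·1 + 4.1·-1 + 0.7·1.

-4.2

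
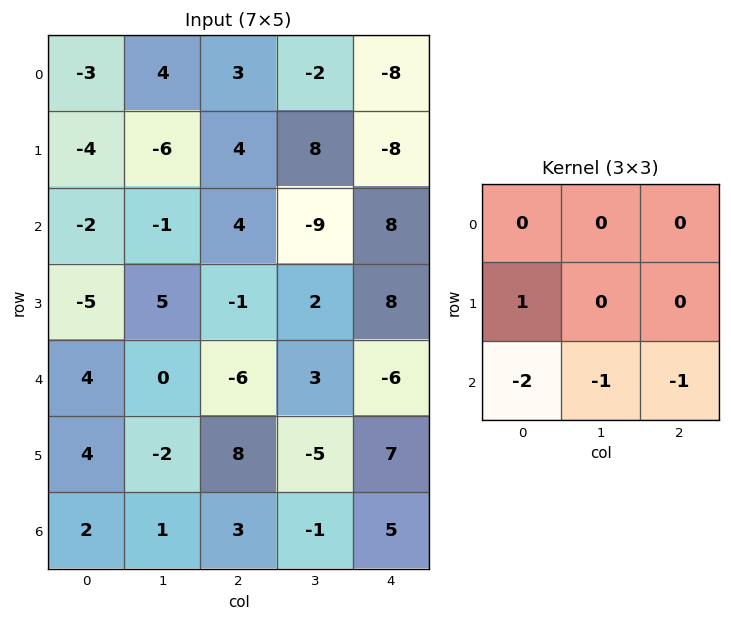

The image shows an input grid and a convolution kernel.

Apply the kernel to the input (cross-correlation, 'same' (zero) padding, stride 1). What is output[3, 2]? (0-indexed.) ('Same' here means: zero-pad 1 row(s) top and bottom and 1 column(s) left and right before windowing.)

8

The receptive field on the zero-padded input at this output position is [-1 4 -9 / 5 -1 2 / 0 -6 3]. Elementwise product with the kernel and sum: 5·1 + 0·-2 + -6·-1 + 3·-1.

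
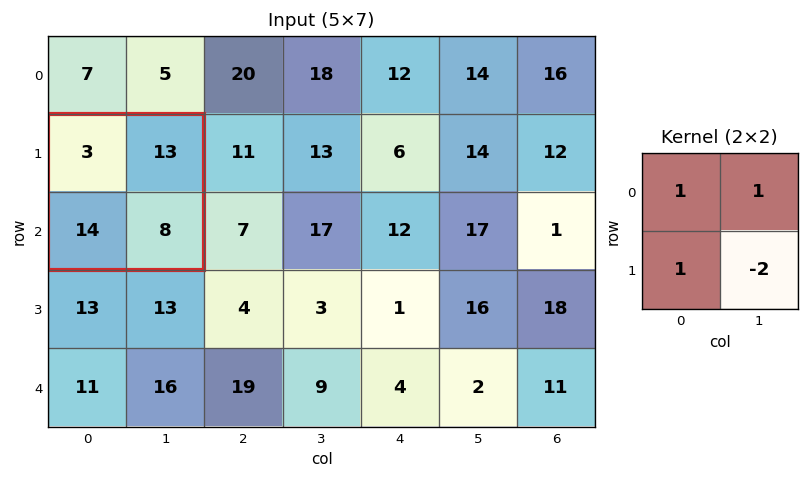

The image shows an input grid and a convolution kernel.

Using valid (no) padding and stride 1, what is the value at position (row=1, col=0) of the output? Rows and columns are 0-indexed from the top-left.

The receptive field on the input at this output position is [3 13 / 14 8]. Elementwise product with the kernel and sum: 3·1 + 13·1 + 14·1 + 8·-2.

14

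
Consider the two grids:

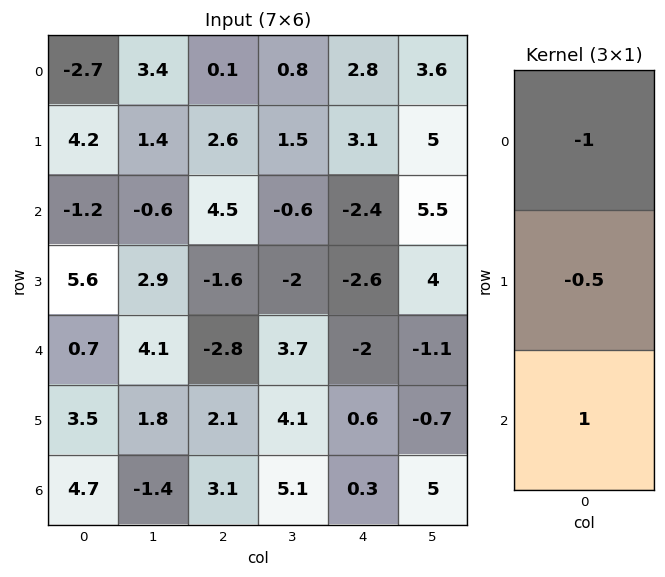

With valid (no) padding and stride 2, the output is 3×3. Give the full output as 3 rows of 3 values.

-0.6 3.1 -6.75
-0.9 -6.5 1.7
2.25 4.85 2

Output[0,0]: The receptive field on the input at this output position is [-2.7 / 4.2 / -1.2]. Elementwise product with the kernel and sum: -2.7·-1 + 4.2·-0.5 + -1.2·1.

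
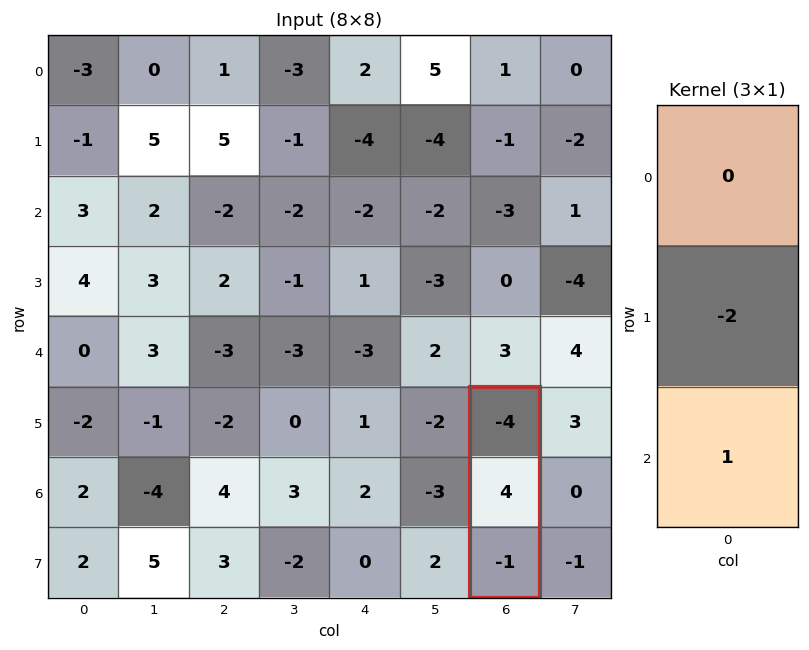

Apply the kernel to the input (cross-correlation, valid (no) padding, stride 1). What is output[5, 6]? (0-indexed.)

-9

The receptive field on the input at this output position is [-4 / 4 / -1]. Elementwise product with the kernel and sum: 4·-2 + -1·1.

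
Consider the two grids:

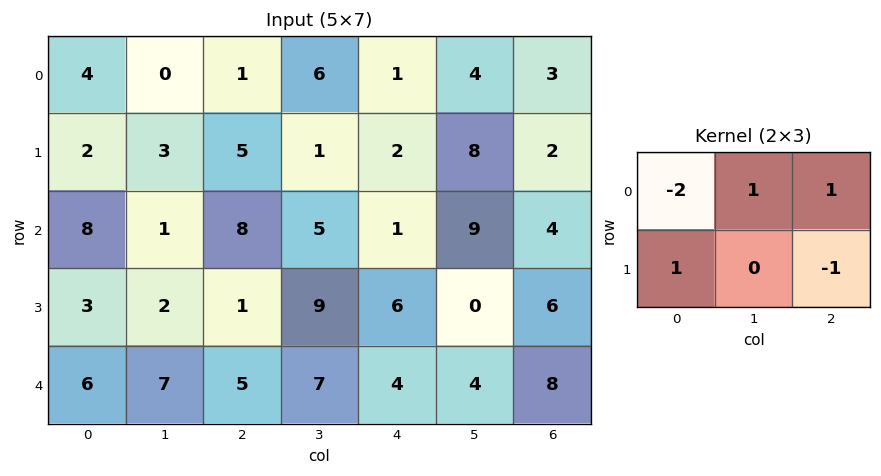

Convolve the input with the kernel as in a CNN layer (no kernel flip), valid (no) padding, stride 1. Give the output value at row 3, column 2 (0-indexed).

The receptive field on the input at this output position is [1 9 6 / 5 7 4]. Elementwise product with the kernel and sum: 1·-2 + 9·1 + 6·1 + 5·1 + 4·-1.

14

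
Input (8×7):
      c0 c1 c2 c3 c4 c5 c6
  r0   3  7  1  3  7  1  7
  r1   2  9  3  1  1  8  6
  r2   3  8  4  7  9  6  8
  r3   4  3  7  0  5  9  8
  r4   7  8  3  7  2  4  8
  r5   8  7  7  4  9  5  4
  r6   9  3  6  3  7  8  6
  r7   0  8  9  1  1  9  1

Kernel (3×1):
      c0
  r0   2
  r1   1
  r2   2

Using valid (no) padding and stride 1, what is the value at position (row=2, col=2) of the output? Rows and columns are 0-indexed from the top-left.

The receptive field on the input at this output position is [4 / 7 / 3]. Elementwise product with the kernel and sum: 4·2 + 7·1 + 3·2.

21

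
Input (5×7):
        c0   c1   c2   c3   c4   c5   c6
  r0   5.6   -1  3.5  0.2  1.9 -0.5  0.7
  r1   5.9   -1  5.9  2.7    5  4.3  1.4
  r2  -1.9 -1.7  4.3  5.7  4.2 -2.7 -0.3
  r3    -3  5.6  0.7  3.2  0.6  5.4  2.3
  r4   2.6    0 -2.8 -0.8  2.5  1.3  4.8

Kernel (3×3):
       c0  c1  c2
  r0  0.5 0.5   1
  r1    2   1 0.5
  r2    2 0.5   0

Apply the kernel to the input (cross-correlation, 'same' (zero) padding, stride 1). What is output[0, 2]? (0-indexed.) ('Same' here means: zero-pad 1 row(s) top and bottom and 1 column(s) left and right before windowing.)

The receptive field on the zero-padded input at this output position is [0 0 0 / -1 3.5 0.2 / -1 5.9 2.7]. Elementwise product with the kernel and sum: 0·0.5 + 0·0.5 + 0·1 + -1·2 + 3.5·1 + 0.2·0.5 + -1·2 + 5.9·0.5.

2.55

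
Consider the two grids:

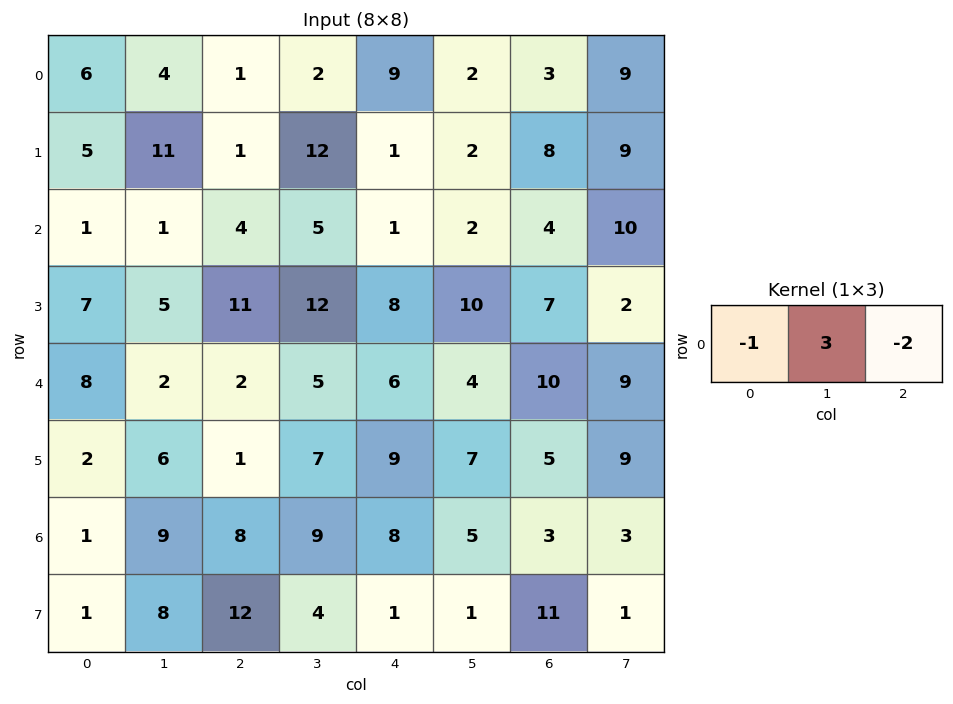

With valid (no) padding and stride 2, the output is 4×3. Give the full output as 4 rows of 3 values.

4 -13 -9
-6 9 -3
-6 1 -14
10 3 1

Output[0,0]: The receptive field on the input at this output position is [6 4 1]. Elementwise product with the kernel and sum: 6·-1 + 4·3 + 1·-2.
Output[0,1]: The receptive field on the input at this output position is [1 2 9]. Elementwise product with the kernel and sum: 1·-1 + 2·3 + 9·-2.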